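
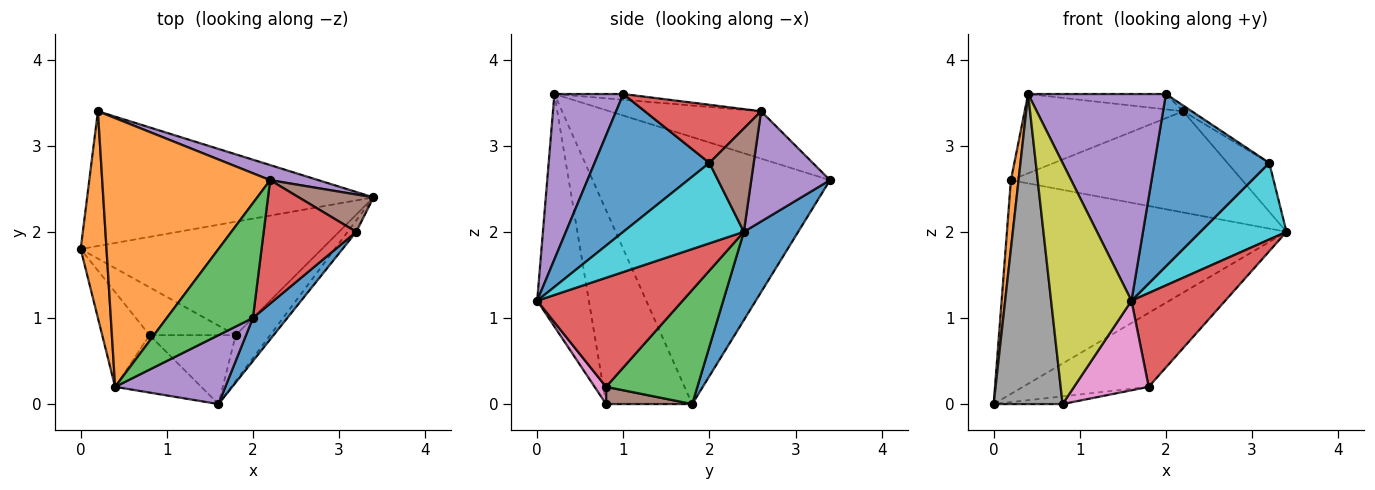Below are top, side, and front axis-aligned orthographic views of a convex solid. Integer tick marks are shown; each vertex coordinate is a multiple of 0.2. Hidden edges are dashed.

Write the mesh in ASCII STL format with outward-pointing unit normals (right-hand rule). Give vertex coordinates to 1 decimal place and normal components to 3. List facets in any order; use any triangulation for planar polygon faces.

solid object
 facet normal 0.162 0.835 -0.526
  outer loop
   vertex 0.2 3.4 2.6
   vertex 3.4 2.4 2.0
   vertex 0.0 1.8 0.0
  endloop
 endfacet
 facet normal -0.995 -0.032 0.096
  outer loop
   vertex 0.4 0.2 3.6
   vertex 0.2 3.4 2.6
   vertex 0.0 1.8 0.0
  endloop
 endfacet
 facet normal 0.369 0.508 -0.779
  outer loop
   vertex 1.8 0.8 0.2
   vertex 0.0 1.8 0.0
   vertex 3.4 2.4 2.0
  endloop
 endfacet
 facet normal 0.812 -0.524 -0.257
  outer loop
   vertex 1.8 0.8 0.2
   vertex 3.4 2.4 2.0
   vertex 1.6 0.0 1.2
  endloop
 endfacet
 facet normal 0.429 -0.857 0.286
  outer loop
   vertex 2.0 1.0 3.6
   vertex 0.4 0.2 3.6
   vertex 1.6 0.0 1.2
  endloop
 endfacet
 facet normal 0.194 0.155 -0.969
  outer loop
   vertex 0.8 0.8 0.0
   vertex 0.0 1.8 0.0
   vertex 1.8 0.8 0.2
  endloop
 endfacet
 facet normal 0.121 -0.787 -0.605
  outer loop
   vertex 0.8 0.8 0.0
   vertex 1.8 0.8 0.2
   vertex 1.6 0.0 1.2
  endloop
 endfacet
 facet normal -0.767 -0.614 -0.187
  outer loop
   vertex 0.8 0.8 0.0
   vertex 0.4 0.2 3.6
   vertex 0.0 1.8 0.0
  endloop
 endfacet
 facet normal -0.530 -0.825 -0.196
  outer loop
   vertex 0.8 0.8 0.0
   vertex 1.6 0.0 1.2
   vertex 0.4 0.2 3.6
  endloop
 endfacet
 facet normal 0.811 -0.579 -0.087
  outer loop
   vertex 3.2 2.0 2.8
   vertex 1.6 0.0 1.2
   vertex 3.4 2.4 2.0
  endloop
 endfacet
 facet normal 0.696 -0.696 0.174
  outer loop
   vertex 3.2 2.0 2.8
   vertex 2.0 1.0 3.6
   vertex 1.6 0.0 1.2
  endloop
 endfacet
 facet normal -0.261 0.273 0.926
  outer loop
   vertex 2.2 2.6 3.4
   vertex 0.2 3.4 2.6
   vertex 0.4 0.2 3.6
  endloop
 endfacet
 facet normal -0.066 0.132 0.989
  outer loop
   vertex 2.2 2.6 3.4
   vertex 0.4 0.2 3.6
   vertex 2.0 1.0 3.6
  endloop
 endfacet
 facet normal 0.531 0.039 0.846
  outer loop
   vertex 2.2 2.6 3.4
   vertex 2.0 1.0 3.6
   vertex 3.2 2.0 2.8
  endloop
 endfacet
 facet normal 0.319 0.937 0.140
  outer loop
   vertex 2.2 2.6 3.4
   vertex 3.4 2.4 2.0
   vertex 0.2 3.4 2.6
  endloop
 endfacet
 facet normal 0.644 0.608 0.465
  outer loop
   vertex 2.2 2.6 3.4
   vertex 3.2 2.0 2.8
   vertex 3.4 2.4 2.0
  endloop
 endfacet
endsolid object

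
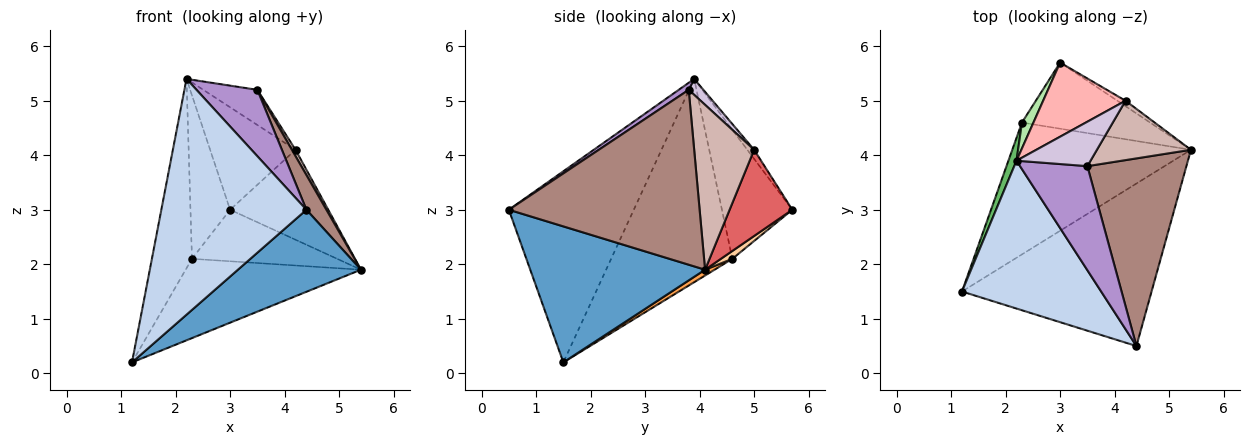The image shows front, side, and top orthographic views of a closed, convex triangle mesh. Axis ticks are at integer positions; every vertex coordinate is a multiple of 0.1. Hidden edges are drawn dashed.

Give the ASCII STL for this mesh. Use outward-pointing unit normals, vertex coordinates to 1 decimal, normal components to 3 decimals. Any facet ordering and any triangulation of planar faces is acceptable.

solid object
 facet normal 0.539 -0.380 -0.752
  outer loop
   vertex 4.4 0.5 3.0
   vertex 1.2 1.5 0.2
   vertex 5.4 4.1 1.9
  endloop
 endfacet
 facet normal -0.589 -0.684 0.429
  outer loop
   vertex 4.4 0.5 3.0
   vertex 2.2 3.9 5.4
   vertex 1.2 1.5 0.2
  endloop
 endfacet
 facet normal 0.028 0.515 -0.857
  outer loop
   vertex 2.3 4.6 2.1
   vertex 5.4 4.1 1.9
   vertex 1.2 1.5 0.2
  endloop
 endfacet
 facet normal 0.048 0.614 -0.788
  outer loop
   vertex 2.3 4.6 2.1
   vertex 3.0 5.7 3.0
   vertex 5.4 4.1 1.9
  endloop
 endfacet
 facet normal -0.949 0.314 0.038
  outer loop
   vertex 2.3 4.6 2.1
   vertex 1.2 1.5 0.2
   vertex 2.2 3.9 5.4
  endloop
 endfacet
 facet normal -0.869 0.489 0.077
  outer loop
   vertex 2.3 4.6 2.1
   vertex 2.2 3.9 5.4
   vertex 3.0 5.7 3.0
  endloop
 endfacet
 facet normal 0.538 0.842 -0.051
  outer loop
   vertex 4.2 5.0 4.1
   vertex 5.4 4.1 1.9
   vertex 3.0 5.7 3.0
  endloop
 endfacet
 facet normal -0.065 0.809 0.585
  outer loop
   vertex 4.2 5.0 4.1
   vertex 3.0 5.7 3.0
   vertex 2.2 3.9 5.4
  endloop
 endfacet
 facet normal 0.088 -0.536 0.840
  outer loop
   vertex 3.5 3.8 5.2
   vertex 2.2 3.9 5.4
   vertex 4.4 0.5 3.0
  endloop
 endfacet
 facet normal 0.166 0.612 0.773
  outer loop
   vertex 3.5 3.8 5.2
   vertex 4.2 5.0 4.1
   vertex 2.2 3.9 5.4
  endloop
 endfacet
 facet normal 0.867 -0.091 0.491
  outer loop
   vertex 3.5 3.8 5.2
   vertex 4.4 0.5 3.0
   vertex 5.4 4.1 1.9
  endloop
 endfacet
 facet normal 0.867 -0.053 0.495
  outer loop
   vertex 3.5 3.8 5.2
   vertex 5.4 4.1 1.9
   vertex 4.2 5.0 4.1
  endloop
 endfacet
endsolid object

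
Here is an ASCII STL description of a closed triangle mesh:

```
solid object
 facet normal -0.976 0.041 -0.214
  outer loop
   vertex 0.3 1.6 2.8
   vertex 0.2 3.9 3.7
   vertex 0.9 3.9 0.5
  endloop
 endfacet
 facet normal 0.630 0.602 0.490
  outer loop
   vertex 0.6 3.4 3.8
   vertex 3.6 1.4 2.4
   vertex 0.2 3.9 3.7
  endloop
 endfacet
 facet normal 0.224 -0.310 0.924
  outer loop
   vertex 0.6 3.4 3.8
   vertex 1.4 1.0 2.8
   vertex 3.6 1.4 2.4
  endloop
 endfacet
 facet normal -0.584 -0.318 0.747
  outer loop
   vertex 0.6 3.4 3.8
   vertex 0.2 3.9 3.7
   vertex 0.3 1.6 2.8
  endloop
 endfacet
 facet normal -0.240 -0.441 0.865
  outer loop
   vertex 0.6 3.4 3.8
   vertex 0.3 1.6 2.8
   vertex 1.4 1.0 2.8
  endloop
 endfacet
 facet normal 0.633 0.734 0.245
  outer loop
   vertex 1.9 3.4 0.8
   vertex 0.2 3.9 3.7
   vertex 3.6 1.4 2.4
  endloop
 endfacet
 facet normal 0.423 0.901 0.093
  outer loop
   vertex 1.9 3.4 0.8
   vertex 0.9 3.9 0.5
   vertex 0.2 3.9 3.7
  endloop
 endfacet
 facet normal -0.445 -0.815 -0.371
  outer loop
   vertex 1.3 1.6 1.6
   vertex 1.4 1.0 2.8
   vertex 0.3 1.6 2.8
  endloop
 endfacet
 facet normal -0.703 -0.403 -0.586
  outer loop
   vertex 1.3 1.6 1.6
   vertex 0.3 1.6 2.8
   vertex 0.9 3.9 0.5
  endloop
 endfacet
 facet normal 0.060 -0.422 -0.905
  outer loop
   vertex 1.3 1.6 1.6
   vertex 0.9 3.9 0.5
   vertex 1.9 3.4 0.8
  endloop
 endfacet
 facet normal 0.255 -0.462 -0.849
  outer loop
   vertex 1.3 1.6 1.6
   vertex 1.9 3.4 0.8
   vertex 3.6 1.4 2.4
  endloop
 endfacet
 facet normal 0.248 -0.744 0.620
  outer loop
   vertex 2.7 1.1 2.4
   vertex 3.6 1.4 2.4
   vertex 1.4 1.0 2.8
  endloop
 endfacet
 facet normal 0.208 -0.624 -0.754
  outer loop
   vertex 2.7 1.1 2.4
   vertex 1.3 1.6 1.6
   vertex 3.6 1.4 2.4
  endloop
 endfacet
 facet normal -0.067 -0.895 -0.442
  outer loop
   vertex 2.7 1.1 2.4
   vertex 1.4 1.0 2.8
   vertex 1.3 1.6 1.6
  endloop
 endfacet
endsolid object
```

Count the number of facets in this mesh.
14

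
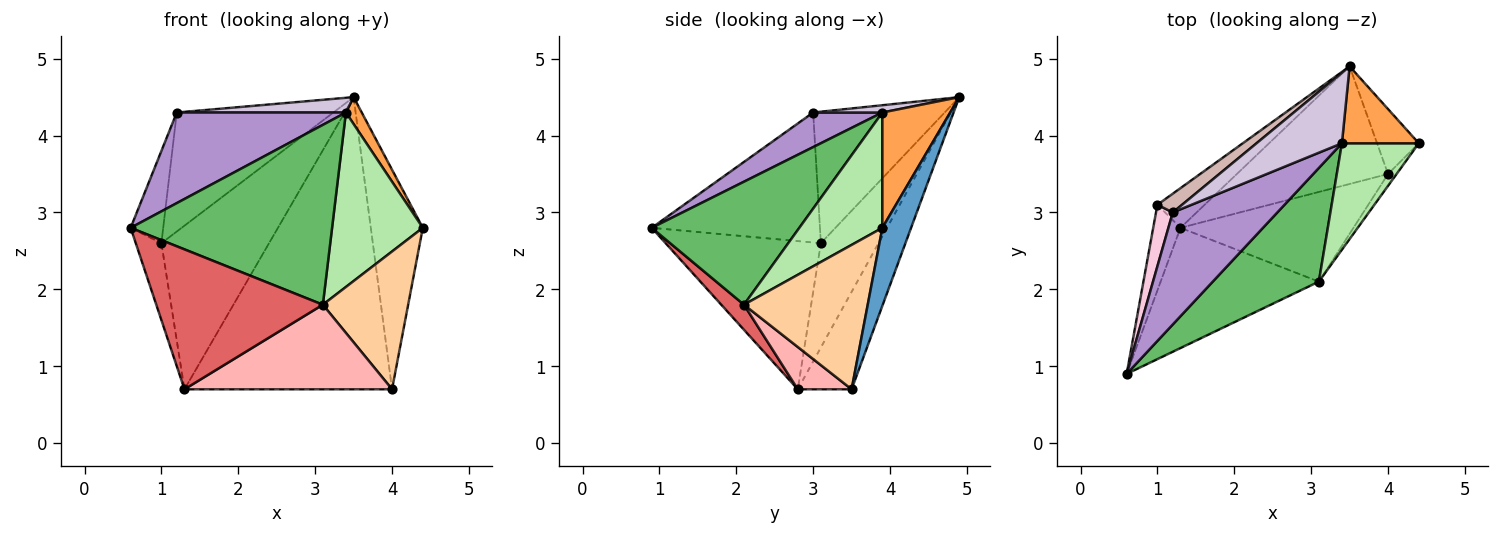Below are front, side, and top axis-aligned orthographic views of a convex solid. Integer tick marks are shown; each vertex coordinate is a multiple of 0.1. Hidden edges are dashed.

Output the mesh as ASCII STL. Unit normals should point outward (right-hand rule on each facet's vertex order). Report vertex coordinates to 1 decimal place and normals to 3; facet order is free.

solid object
 facet normal 0.468 0.847 -0.251
  outer loop
   vertex 4.0 3.5 0.7
   vertex 3.5 4.9 4.5
   vertex 4.4 3.9 2.8
  endloop
 endfacet
 facet normal -0.234 0.902 -0.363
  outer loop
   vertex 1.3 2.8 0.7
   vertex 3.5 4.9 4.5
   vertex 4.0 3.5 0.7
  endloop
 endfacet
 facet normal 0.817 -0.191 0.545
  outer loop
   vertex 3.4 3.9 4.3
   vertex 4.4 3.9 2.8
   vertex 3.5 4.9 4.5
  endloop
 endfacet
 facet normal 0.822 -0.567 -0.049
  outer loop
   vertex 3.1 2.1 1.8
   vertex 4.0 3.5 0.7
   vertex 4.4 3.9 2.8
  endloop
 endfacet
 facet normal 0.527 -0.719 0.454
  outer loop
   vertex 3.1 2.1 1.8
   vertex 3.4 3.9 4.3
   vertex 0.6 0.9 2.8
  endloop
 endfacet
 facet normal 0.616 -0.673 0.410
  outer loop
   vertex 3.1 2.1 1.8
   vertex 4.4 3.9 2.8
   vertex 3.4 3.9 4.3
  endloop
 endfacet
 facet normal 0.103 -0.754 -0.648
  outer loop
   vertex 3.1 2.1 1.8
   vertex 0.6 0.9 2.8
   vertex 1.3 2.8 0.7
  endloop
 endfacet
 facet normal 0.175 -0.675 -0.716
  outer loop
   vertex 3.1 2.1 1.8
   vertex 1.3 2.8 0.7
   vertex 4.0 3.5 0.7
  endloop
 endfacet
 facet normal 0.249 -0.609 0.753
  outer loop
   vertex 1.2 3.0 4.3
   vertex 0.6 0.9 2.8
   vertex 3.4 3.9 4.3
  endloop
 endfacet
 facet normal 0.083 -0.203 0.976
  outer loop
   vertex 1.2 3.0 4.3
   vertex 3.4 3.9 4.3
   vertex 3.5 4.9 4.5
  endloop
 endfacet
 facet normal -0.462 0.862 -0.209
  outer loop
   vertex 1.0 3.1 2.6
   vertex 3.5 4.9 4.5
   vertex 1.3 2.8 0.7
  endloop
 endfacet
 facet normal -0.638 0.760 0.120
  outer loop
   vertex 1.0 3.1 2.6
   vertex 1.2 3.0 4.3
   vertex 3.5 4.9 4.5
  endloop
 endfacet
 facet normal -0.971 0.160 -0.179
  outer loop
   vertex 1.0 3.1 2.6
   vertex 1.3 2.8 0.7
   vertex 0.6 0.9 2.8
  endloop
 endfacet
 facet normal -0.974 0.189 0.126
  outer loop
   vertex 1.0 3.1 2.6
   vertex 0.6 0.9 2.8
   vertex 1.2 3.0 4.3
  endloop
 endfacet
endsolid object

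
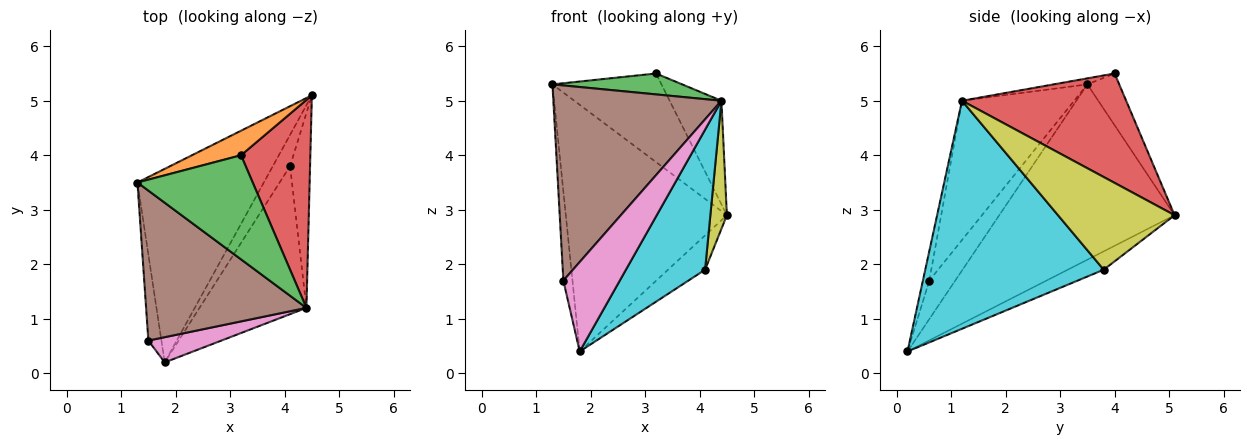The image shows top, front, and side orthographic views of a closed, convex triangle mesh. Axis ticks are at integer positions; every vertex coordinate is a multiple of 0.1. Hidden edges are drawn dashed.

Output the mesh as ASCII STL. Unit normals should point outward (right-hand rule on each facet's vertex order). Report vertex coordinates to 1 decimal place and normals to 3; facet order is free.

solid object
 facet normal -0.650 0.598 -0.469
  outer loop
   vertex 1.8 0.2 0.4
   vertex 1.3 3.5 5.3
   vertex 4.5 5.1 2.9
  endloop
 endfacet
 facet normal -0.271 0.928 0.257
  outer loop
   vertex 3.2 4.0 5.5
   vertex 4.5 5.1 2.9
   vertex 1.3 3.5 5.3
  endloop
 endfacet
 facet normal -0.051 -0.197 0.979
  outer loop
   vertex 4.4 1.2 5.0
   vertex 3.2 4.0 5.5
   vertex 1.3 3.5 5.3
  endloop
 endfacet
 facet normal 0.816 0.257 0.517
  outer loop
   vertex 4.4 1.2 5.0
   vertex 4.5 5.1 2.9
   vertex 3.2 4.0 5.5
  endloop
 endfacet
 facet normal -0.898 0.316 -0.305
  outer loop
   vertex 1.5 0.6 1.7
   vertex 1.3 3.5 5.3
   vertex 1.8 0.2 0.4
  endloop
 endfacet
 facet normal -0.468 -0.701 0.539
  outer loop
   vertex 1.5 0.6 1.7
   vertex 4.4 1.2 5.0
   vertex 1.3 3.5 5.3
  endloop
 endfacet
 facet normal -0.109 -0.957 0.269
  outer loop
   vertex 1.5 0.6 1.7
   vertex 1.8 0.2 0.4
   vertex 4.4 1.2 5.0
  endloop
 endfacet
 facet normal -0.583 0.600 -0.547
  outer loop
   vertex 4.1 3.8 1.9
   vertex 1.8 0.2 0.4
   vertex 4.5 5.1 2.9
  endloop
 endfacet
 facet normal 0.968 -0.137 -0.209
  outer loop
   vertex 4.1 3.8 1.9
   vertex 4.5 5.1 2.9
   vertex 4.4 1.2 5.0
  endloop
 endfacet
 facet normal 0.840 -0.373 -0.394
  outer loop
   vertex 4.1 3.8 1.9
   vertex 4.4 1.2 5.0
   vertex 1.8 0.2 0.4
  endloop
 endfacet
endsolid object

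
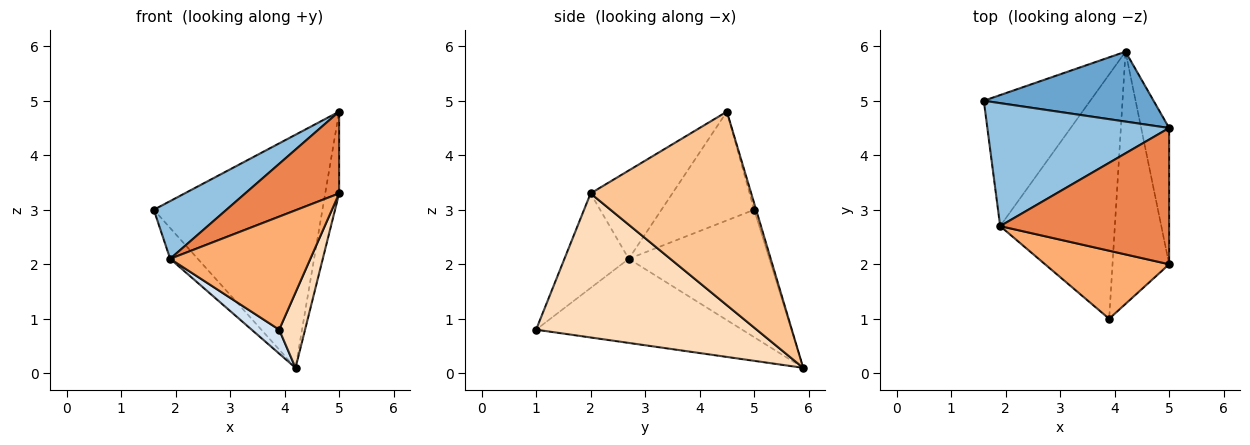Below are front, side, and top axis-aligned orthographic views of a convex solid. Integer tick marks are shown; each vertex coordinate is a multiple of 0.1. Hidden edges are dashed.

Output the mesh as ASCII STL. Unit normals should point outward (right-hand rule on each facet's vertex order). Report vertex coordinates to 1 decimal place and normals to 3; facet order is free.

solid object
 facet normal -0.011 0.958 0.287
  outer loop
   vertex 4.2 5.9 0.1
   vertex 1.6 5.0 3.0
   vertex 5.0 4.5 4.8
  endloop
 endfacet
 facet normal -0.476 -0.374 0.796
  outer loop
   vertex 1.9 2.7 2.1
   vertex 5.0 4.5 4.8
   vertex 1.6 5.0 3.0
  endloop
 endfacet
 facet normal -0.759 0.149 -0.634
  outer loop
   vertex 1.9 2.7 2.1
   vertex 1.6 5.0 3.0
   vertex 4.2 5.9 0.1
  endloop
 endfacet
 facet normal -0.589 -0.079 -0.804
  outer loop
   vertex 1.9 2.7 2.1
   vertex 4.2 5.9 0.1
   vertex 3.9 1.0 0.8
  endloop
 endfacet
 facet normal -0.409 -0.470 0.783
  outer loop
   vertex 5.0 2.0 3.3
   vertex 5.0 4.5 4.8
   vertex 1.9 2.7 2.1
  endloop
 endfacet
 facet normal -0.366 -0.797 0.480
  outer loop
   vertex 5.0 2.0 3.3
   vertex 1.9 2.7 2.1
   vertex 3.9 1.0 0.8
  endloop
 endfacet
 facet normal 0.986 0.085 -0.142
  outer loop
   vertex 5.0 2.0 3.3
   vertex 4.2 5.9 0.1
   vertex 5.0 4.5 4.8
  endloop
 endfacet
 facet normal 0.925 -0.109 -0.364
  outer loop
   vertex 5.0 2.0 3.3
   vertex 3.9 1.0 0.8
   vertex 4.2 5.9 0.1
  endloop
 endfacet
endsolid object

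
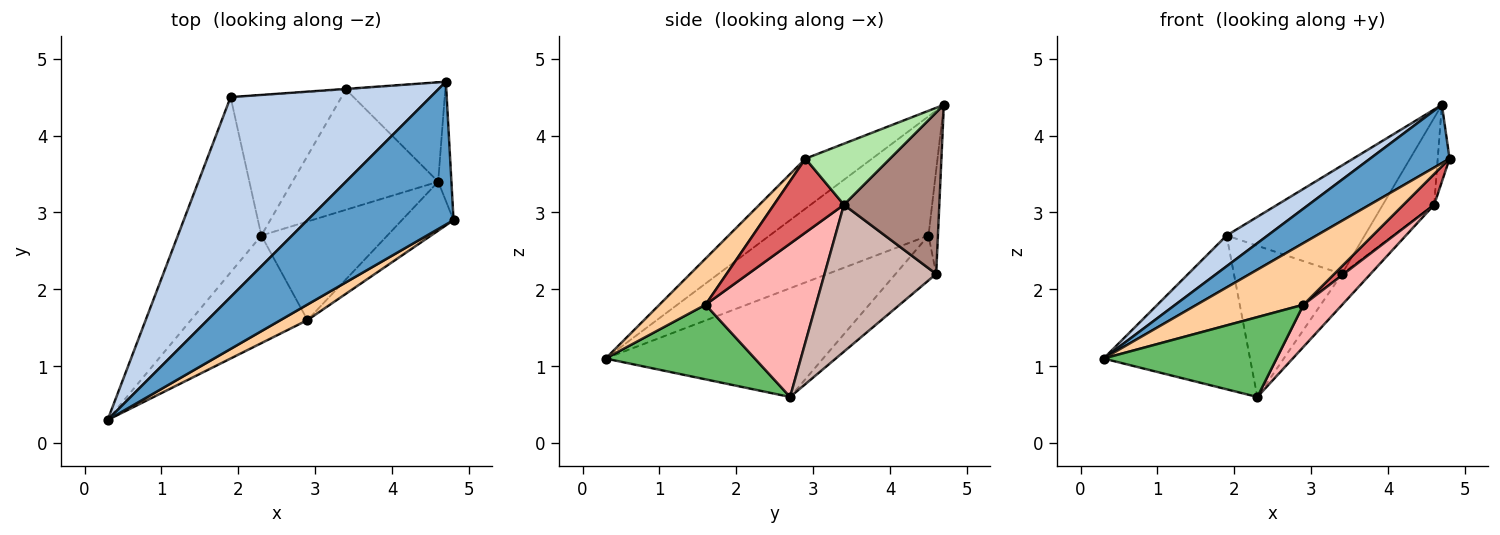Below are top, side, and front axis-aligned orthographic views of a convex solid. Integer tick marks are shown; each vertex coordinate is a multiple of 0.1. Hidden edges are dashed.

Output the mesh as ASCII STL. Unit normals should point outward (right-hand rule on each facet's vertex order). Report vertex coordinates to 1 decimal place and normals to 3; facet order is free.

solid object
 facet normal -0.302 -0.360 0.883
  outer loop
   vertex 4.7 4.7 4.4
   vertex 0.3 0.3 1.1
   vertex 4.8 2.9 3.7
  endloop
 endfacet
 facet normal -0.508 -0.131 0.852
  outer loop
   vertex 1.9 4.5 2.7
   vertex 0.3 0.3 1.1
   vertex 4.7 4.7 4.4
  endloop
 endfacet
 facet normal -0.700 0.471 -0.537
  outer loop
   vertex 1.9 4.5 2.7
   vertex 2.3 2.7 0.6
   vertex 0.3 0.3 1.1
  endloop
 endfacet
 facet normal 0.386 -0.894 0.225
  outer loop
   vertex 2.9 1.6 1.8
   vertex 4.8 2.9 3.7
   vertex 0.3 0.3 1.1
  endloop
 endfacet
 facet normal 0.457 -0.530 -0.714
  outer loop
   vertex 2.9 1.6 1.8
   vertex 0.3 0.3 1.1
   vertex 2.3 2.7 0.6
  endloop
 endfacet
 facet normal 0.968 0.135 -0.210
  outer loop
   vertex 4.6 3.4 3.1
   vertex 4.7 4.7 4.4
   vertex 4.8 2.9 3.7
  endloop
 endfacet
 facet normal 0.771 -0.339 -0.539
  outer loop
   vertex 4.6 3.4 3.1
   vertex 4.8 2.9 3.7
   vertex 2.9 1.6 1.8
  endloop
 endfacet
 facet normal 0.746 -0.262 -0.613
  outer loop
   vertex 4.6 3.4 3.1
   vertex 2.9 1.6 1.8
   vertex 2.3 2.7 0.6
  endloop
 endfacet
 facet normal -0.068 0.998 -0.005
  outer loop
   vertex 3.4 4.6 2.2
   vertex 1.9 4.5 2.7
   vertex 4.7 4.7 4.4
  endloop
 endfacet
 facet normal -0.266 0.706 -0.656
  outer loop
   vertex 3.4 4.6 2.2
   vertex 2.3 2.7 0.6
   vertex 1.9 4.5 2.7
  endloop
 endfacet
 facet normal 0.774 0.417 -0.476
  outer loop
   vertex 3.4 4.6 2.2
   vertex 4.7 4.7 4.4
   vertex 4.6 3.4 3.1
  endloop
 endfacet
 facet normal 0.699 0.179 -0.693
  outer loop
   vertex 3.4 4.6 2.2
   vertex 4.6 3.4 3.1
   vertex 2.3 2.7 0.6
  endloop
 endfacet
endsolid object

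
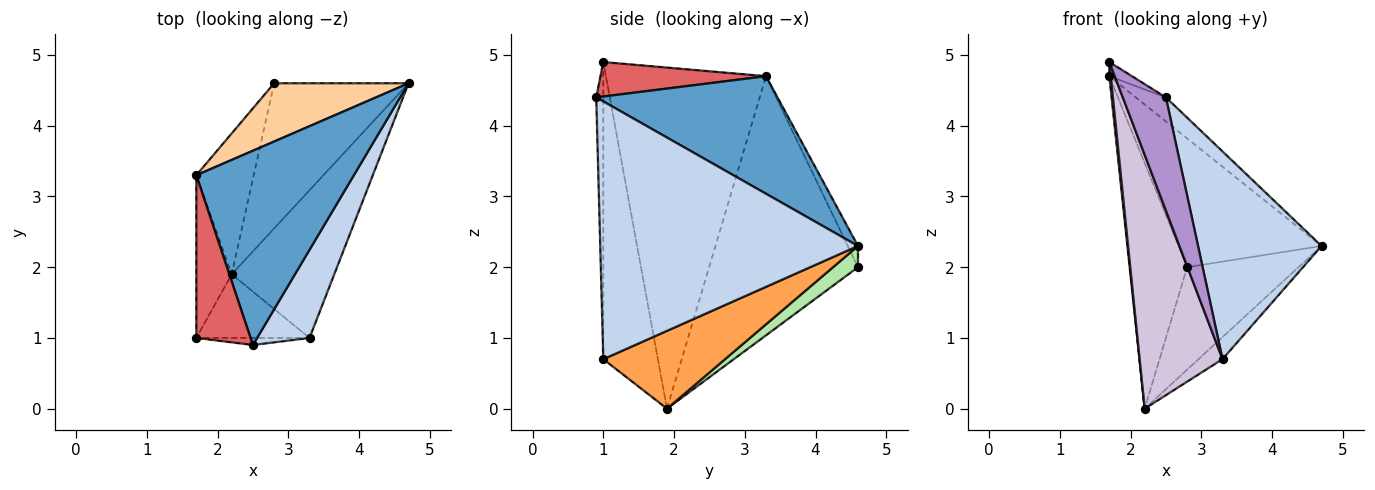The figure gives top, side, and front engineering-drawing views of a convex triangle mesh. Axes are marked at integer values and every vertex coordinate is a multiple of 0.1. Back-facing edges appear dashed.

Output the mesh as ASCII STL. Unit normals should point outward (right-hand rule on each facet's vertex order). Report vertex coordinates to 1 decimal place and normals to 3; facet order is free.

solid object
 facet normal 0.595 0.099 0.797
  outer loop
   vertex 2.5 0.9 4.4
   vertex 4.7 4.6 2.3
   vertex 1.7 3.3 4.7
  endloop
 endfacet
 facet normal 0.887 -0.425 0.180
  outer loop
   vertex 3.3 1.0 0.7
   vertex 4.7 4.6 2.3
   vertex 2.5 0.9 4.4
  endloop
 endfacet
 facet normal 0.600 0.118 -0.791
  outer loop
   vertex 3.3 1.0 0.7
   vertex 2.2 1.9 0.0
   vertex 4.7 4.6 2.3
  endloop
 endfacet
 facet normal -0.065 0.909 0.411
  outer loop
   vertex 2.8 4.6 2.0
   vertex 1.7 3.3 4.7
   vertex 4.7 4.6 2.3
  endloop
 endfacet
 facet normal -0.914 0.353 -0.202
  outer loop
   vertex 2.8 4.6 2.0
   vertex 2.2 1.9 0.0
   vertex 1.7 3.3 4.7
  endloop
 endfacet
 facet normal 0.128 0.572 -0.810
  outer loop
   vertex 2.8 4.6 2.0
   vertex 4.7 4.6 2.3
   vertex 2.2 1.9 0.0
  endloop
 endfacet
 facet normal 0.535 0.073 0.842
  outer loop
   vertex 1.7 1.0 4.9
   vertex 2.5 0.9 4.4
   vertex 1.7 3.3 4.7
  endloop
 endfacet
 facet normal -0.995 -0.009 -0.103
  outer loop
   vertex 1.7 1.0 4.9
   vertex 1.7 3.3 4.7
   vertex 2.2 1.9 0.0
  endloop
 endfacet
 facet normal -0.162 -0.985 -0.062
  outer loop
   vertex 1.7 1.0 4.9
   vertex 3.3 1.0 0.7
   vertex 2.5 0.9 4.4
  endloop
 endfacet
 facet normal -0.538 -0.817 -0.205
  outer loop
   vertex 1.7 1.0 4.9
   vertex 2.2 1.9 0.0
   vertex 3.3 1.0 0.7
  endloop
 endfacet
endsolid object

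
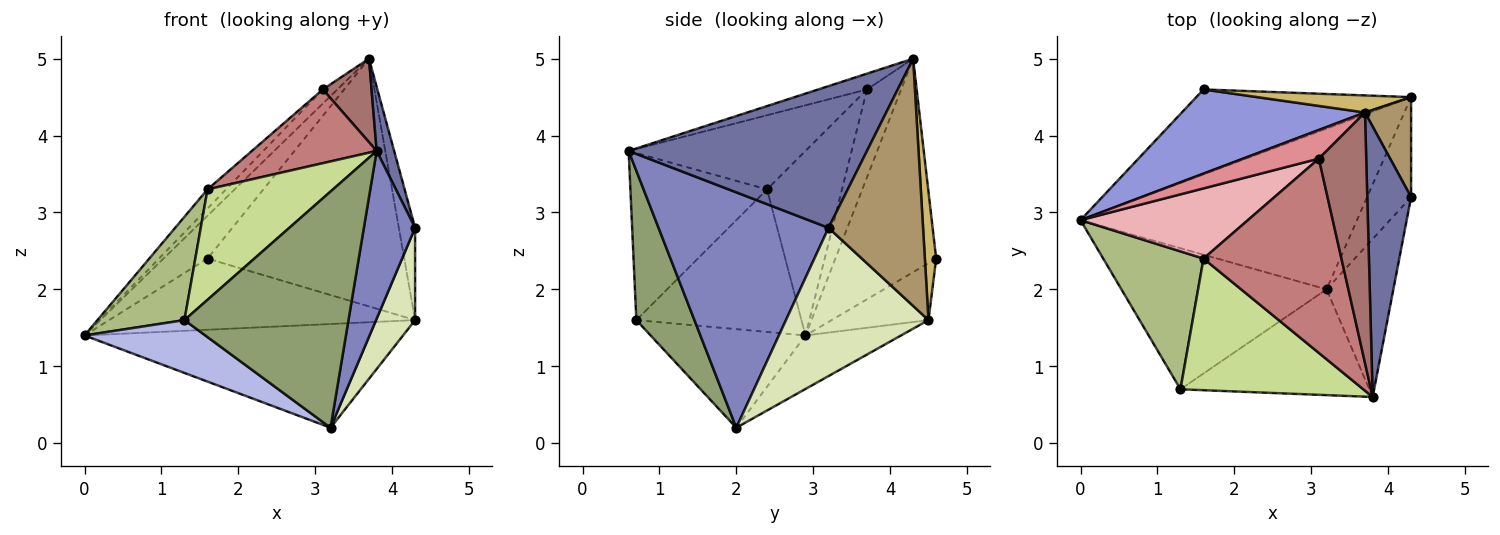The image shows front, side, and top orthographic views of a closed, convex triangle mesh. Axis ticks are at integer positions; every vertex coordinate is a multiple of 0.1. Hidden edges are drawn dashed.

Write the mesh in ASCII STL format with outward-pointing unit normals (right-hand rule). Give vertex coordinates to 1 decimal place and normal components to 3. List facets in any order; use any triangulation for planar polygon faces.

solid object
 facet normal 0.953 -0.070 0.295
  outer loop
   vertex 3.7 4.3 5.0
   vertex 3.8 0.6 3.8
   vertex 4.3 3.2 2.8
  endloop
 endfacet
 facet normal 0.924 -0.279 -0.262
  outer loop
   vertex 3.2 2.0 0.2
   vertex 4.3 3.2 2.8
   vertex 3.8 0.6 3.8
  endloop
 endfacet
 facet normal -0.720 0.314 0.618
  outer loop
   vertex 1.6 4.6 2.4
   vertex 0.0 2.9 1.4
   vertex 3.7 4.3 5.0
  endloop
 endfacet
 facet normal -0.410 -0.320 -0.854
  outer loop
   vertex 1.3 0.7 1.6
   vertex 0.0 2.9 1.4
   vertex 3.2 2.0 0.2
  endloop
 endfacet
 facet normal 0.308 -0.868 -0.389
  outer loop
   vertex 1.3 0.7 1.6
   vertex 3.2 2.0 0.2
   vertex 3.8 0.6 3.8
  endloop
 endfacet
 facet normal -0.751 -0.396 0.528
  outer loop
   vertex 1.3 0.7 1.6
   vertex 1.6 2.4 3.3
   vertex 0.0 2.9 1.4
  endloop
 endfacet
 facet normal -0.573 -0.526 0.628
  outer loop
   vertex 1.3 0.7 1.6
   vertex 3.8 0.6 3.8
   vertex 1.6 2.4 3.3
  endloop
 endfacet
 facet normal 0.927 -0.254 -0.275
  outer loop
   vertex 4.3 4.5 1.6
   vertex 4.3 3.2 2.8
   vertex 3.2 2.0 0.2
  endloop
 endfacet
 facet normal 0.969 0.167 0.181
  outer loop
   vertex 4.3 4.5 1.6
   vertex 3.7 4.3 5.0
   vertex 4.3 3.2 2.8
  endloop
 endfacet
 facet normal 0.057 0.996 0.069
  outer loop
   vertex 4.3 4.5 1.6
   vertex 1.6 4.6 2.4
   vertex 3.7 4.3 5.0
  endloop
 endfacet
 facet normal -0.161 0.535 -0.829
  outer loop
   vertex 4.3 4.5 1.6
   vertex 3.2 2.0 0.2
   vertex 0.0 2.9 1.4
  endloop
 endfacet
 facet normal -0.199 0.629 -0.751
  outer loop
   vertex 4.3 4.5 1.6
   vertex 0.0 2.9 1.4
   vertex 1.6 4.6 2.4
  endloop
 endfacet
 facet normal -0.302 -0.302 0.905
  outer loop
   vertex 3.1 3.7 4.6
   vertex 3.8 0.6 3.8
   vertex 3.7 4.3 5.0
  endloop
 endfacet
 facet normal -0.449 -0.317 0.835
  outer loop
   vertex 3.1 3.7 4.6
   vertex 1.6 2.4 3.3
   vertex 3.8 0.6 3.8
  endloop
 endfacet
 facet normal -0.721 0.306 0.622
  outer loop
   vertex 3.1 3.7 4.6
   vertex 3.7 4.3 5.0
   vertex 0.0 2.9 1.4
  endloop
 endfacet
 facet normal -0.729 0.180 0.661
  outer loop
   vertex 3.1 3.7 4.6
   vertex 0.0 2.9 1.4
   vertex 1.6 2.4 3.3
  endloop
 endfacet
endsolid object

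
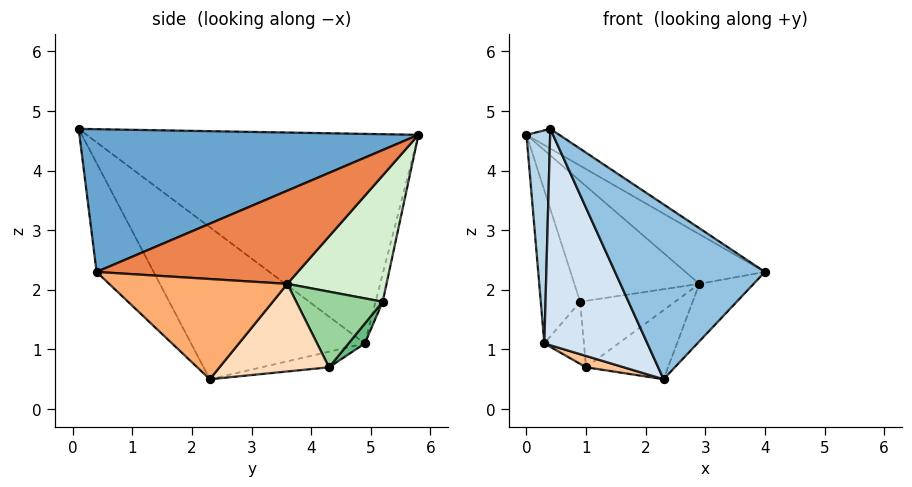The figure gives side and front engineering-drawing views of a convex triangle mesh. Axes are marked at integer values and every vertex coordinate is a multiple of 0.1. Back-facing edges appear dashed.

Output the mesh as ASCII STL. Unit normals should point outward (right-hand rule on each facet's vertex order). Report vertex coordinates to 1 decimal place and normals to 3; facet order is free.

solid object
 facet normal 0.551 0.053 0.833
  outer loop
   vertex 0.4 0.1 4.7
   vertex 4.0 0.4 2.3
   vertex 0.0 5.8 4.6
  endloop
 endfacet
 facet normal -0.298 -0.783 -0.545
  outer loop
   vertex 2.3 2.3 0.5
   vertex 4.0 0.4 2.3
   vertex 0.4 0.1 4.7
  endloop
 endfacet
 facet normal -0.995 -0.071 -0.067
  outer loop
   vertex 0.3 4.9 1.1
   vertex 0.4 0.1 4.7
   vertex 0.0 5.8 4.6
  endloop
 endfacet
 facet normal -0.719 -0.426 -0.549
  outer loop
   vertex 0.3 4.9 1.1
   vertex 2.3 2.3 0.5
   vertex 0.4 0.1 4.7
  endloop
 endfacet
 facet normal 0.742 0.293 0.603
  outer loop
   vertex 2.9 3.6 2.1
   vertex 0.0 5.8 4.6
   vertex 4.0 0.4 2.3
  endloop
 endfacet
 facet normal 0.822 0.251 -0.512
  outer loop
   vertex 2.9 3.6 2.1
   vertex 4.0 0.4 2.3
   vertex 2.3 2.3 0.5
  endloop
 endfacet
 facet normal -0.683 -0.382 -0.623
  outer loop
   vertex 1.0 4.3 0.7
   vertex 2.3 2.3 0.5
   vertex 0.3 4.9 1.1
  endloop
 endfacet
 facet normal 0.629 0.471 -0.618
  outer loop
   vertex 1.0 4.3 0.7
   vertex 2.9 3.6 2.1
   vertex 2.3 2.3 0.5
  endloop
 endfacet
 facet normal 0.308 0.750 -0.585
  outer loop
   vertex 0.9 5.2 1.8
   vertex 1.0 4.3 0.7
   vertex 0.3 4.9 1.1
  endloop
 endfacet
 facet normal 0.591 0.650 -0.478
  outer loop
   vertex 0.9 5.2 1.8
   vertex 2.9 3.6 2.1
   vertex 1.0 4.3 0.7
  endloop
 endfacet
 facet normal -0.173 0.950 -0.259
  outer loop
   vertex 0.9 5.2 1.8
   vertex 0.3 4.9 1.1
   vertex 0.0 5.8 4.6
  endloop
 endfacet
 facet normal 0.621 0.783 0.032
  outer loop
   vertex 0.9 5.2 1.8
   vertex 0.0 5.8 4.6
   vertex 2.9 3.6 2.1
  endloop
 endfacet
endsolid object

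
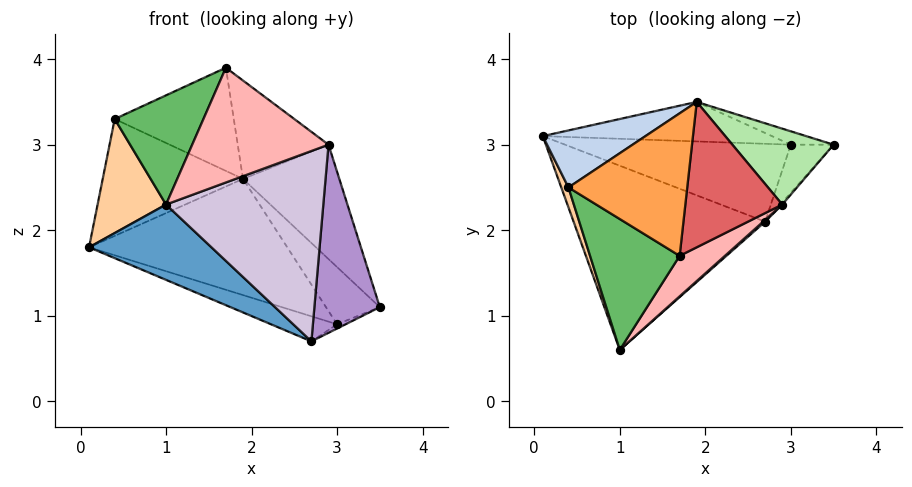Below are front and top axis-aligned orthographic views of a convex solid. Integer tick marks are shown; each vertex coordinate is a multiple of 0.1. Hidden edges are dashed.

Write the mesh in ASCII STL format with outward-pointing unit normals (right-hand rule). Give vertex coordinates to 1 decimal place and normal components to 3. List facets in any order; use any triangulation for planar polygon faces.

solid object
 facet normal -0.473 -0.333 -0.815
  outer loop
   vertex 2.7 2.1 0.7
   vertex 1.0 0.6 2.3
   vertex 0.1 3.1 1.8
  endloop
 endfacet
 facet normal -0.367 0.836 0.408
  outer loop
   vertex 0.4 2.5 3.3
   vertex 1.9 3.5 2.6
   vertex 0.1 3.1 1.8
  endloop
 endfacet
 facet normal -0.013 0.586 0.810
  outer loop
   vertex 0.4 2.5 3.3
   vertex 1.7 1.7 3.9
   vertex 1.9 3.5 2.6
  endloop
 endfacet
 facet normal -0.943 -0.328 0.057
  outer loop
   vertex 0.4 2.5 3.3
   vertex 0.1 3.1 1.8
   vertex 1.0 0.6 2.3
  endloop
 endfacet
 facet normal -0.599 -0.513 0.615
  outer loop
   vertex 0.4 2.5 3.3
   vertex 1.0 0.6 2.3
   vertex 1.7 1.7 3.9
  endloop
 endfacet
 facet normal 0.614 0.657 0.436
  outer loop
   vertex 2.9 2.3 3.0
   vertex 3.5 3.0 1.1
   vertex 1.9 3.5 2.6
  endloop
 endfacet
 facet normal 0.323 0.530 0.784
  outer loop
   vertex 2.9 2.3 3.0
   vertex 1.9 3.5 2.6
   vertex 1.7 1.7 3.9
  endloop
 endfacet
 facet normal 0.585 -0.765 0.270
  outer loop
   vertex 2.9 2.3 3.0
   vertex 1.7 1.7 3.9
   vertex 1.0 0.6 2.3
  endloop
 endfacet
 facet normal 0.749 -0.662 -0.008
  outer loop
   vertex 2.9 2.3 3.0
   vertex 2.7 2.1 0.7
   vertex 3.5 3.0 1.1
  endloop
 endfacet
 facet normal 0.665 -0.747 0.007
  outer loop
   vertex 2.9 2.3 3.0
   vertex 1.0 0.6 2.3
   vertex 2.7 2.1 0.7
  endloop
 endfacet
 facet normal -0.274 0.295 -0.915
  outer loop
   vertex 3.0 3.0 0.9
   vertex 2.7 2.1 0.7
   vertex 0.1 3.1 1.8
  endloop
 endfacet
 facet normal 0.370 0.082 -0.925
  outer loop
   vertex 3.0 3.0 0.9
   vertex 3.5 3.0 1.1
   vertex 2.7 2.1 0.7
  endloop
 endfacet
 facet normal -0.067 0.945 -0.321
  outer loop
   vertex 3.0 3.0 0.9
   vertex 0.1 3.1 1.8
   vertex 1.9 3.5 2.6
  endloop
 endfacet
 facet normal 0.091 0.970 -0.227
  outer loop
   vertex 3.0 3.0 0.9
   vertex 1.9 3.5 2.6
   vertex 3.5 3.0 1.1
  endloop
 endfacet
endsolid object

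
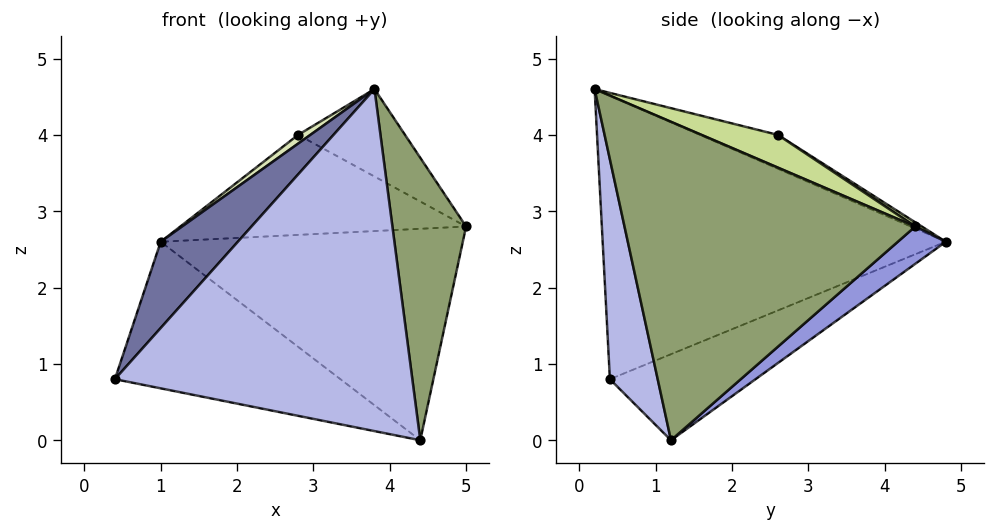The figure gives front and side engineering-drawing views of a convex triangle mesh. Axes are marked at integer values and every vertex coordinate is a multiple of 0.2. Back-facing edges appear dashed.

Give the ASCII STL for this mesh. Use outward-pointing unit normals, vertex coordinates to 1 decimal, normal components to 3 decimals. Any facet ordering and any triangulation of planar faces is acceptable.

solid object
 facet normal -0.739 -0.166 0.653
  outer loop
   vertex 3.8 0.2 4.6
   vertex 1.0 4.8 2.6
   vertex 0.4 0.4 0.8
  endloop
 endfacet
 facet normal -0.256 0.396 -0.882
  outer loop
   vertex 4.4 1.2 0.0
   vertex 0.4 0.4 0.8
   vertex 1.0 4.8 2.6
  endloop
 endfacet
 facet normal 0.102 0.644 -0.758
  outer loop
   vertex 4.4 1.2 0.0
   vertex 1.0 4.8 2.6
   vertex 5.0 4.4 2.8
  endloop
 endfacet
 facet normal 0.156 -0.969 -0.190
  outer loop
   vertex 4.4 1.2 0.0
   vertex 3.8 0.2 4.6
   vertex 0.4 0.4 0.8
  endloop
 endfacet
 facet normal 0.967 -0.245 0.073
  outer loop
   vertex 4.4 1.2 0.0
   vertex 5.0 4.4 2.8
   vertex 3.8 0.2 4.6
  endloop
 endfacet
 facet normal 0.012 0.544 0.839
  outer loop
   vertex 2.8 2.6 4.0
   vertex 5.0 4.4 2.8
   vertex 1.0 4.8 2.6
  endloop
 endfacet
 facet normal 0.233 0.326 0.916
  outer loop
   vertex 2.8 2.6 4.0
   vertex 3.8 0.2 4.6
   vertex 5.0 4.4 2.8
  endloop
 endfacet
 facet normal -0.689 -0.108 0.716
  outer loop
   vertex 2.8 2.6 4.0
   vertex 1.0 4.8 2.6
   vertex 3.8 0.2 4.6
  endloop
 endfacet
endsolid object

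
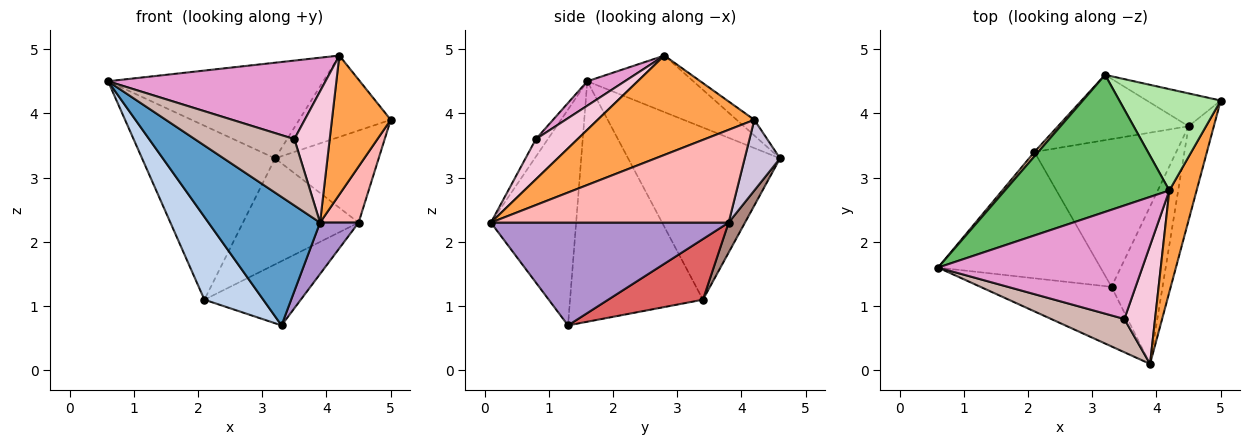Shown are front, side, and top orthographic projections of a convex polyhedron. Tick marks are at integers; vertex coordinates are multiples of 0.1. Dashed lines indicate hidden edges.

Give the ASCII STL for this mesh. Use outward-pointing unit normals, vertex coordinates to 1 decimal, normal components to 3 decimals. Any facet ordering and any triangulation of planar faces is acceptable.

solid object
 facet normal -0.569 -0.746 -0.346
  outer loop
   vertex 3.3 1.3 0.7
   vertex 3.9 0.1 2.3
   vertex 0.6 1.6 4.5
  endloop
 endfacet
 facet normal -0.778 -0.344 -0.526
  outer loop
   vertex 2.1 3.4 1.1
   vertex 3.3 1.3 0.7
   vertex 0.6 1.6 4.5
  endloop
 endfacet
 facet normal 0.907 -0.340 0.249
  outer loop
   vertex 4.2 2.8 4.9
   vertex 3.9 0.1 2.3
   vertex 5.0 4.2 3.9
  endloop
 endfacet
 facet normal -0.752 0.659 0.017
  outer loop
   vertex 3.2 4.6 3.3
   vertex 2.1 3.4 1.1
   vertex 0.6 1.6 4.5
  endloop
 endfacet
 facet normal -0.271 0.551 0.789
  outer loop
   vertex 3.2 4.6 3.3
   vertex 0.6 1.6 4.5
   vertex 4.2 2.8 4.9
  endloop
 endfacet
 facet normal -0.120 0.622 0.774
  outer loop
   vertex 3.2 4.6 3.3
   vertex 4.2 2.8 4.9
   vertex 5.0 4.2 3.9
  endloop
 endfacet
 facet normal 0.365 0.371 -0.854
  outer loop
   vertex 4.5 3.8 2.3
   vertex 3.3 1.3 0.7
   vertex 2.1 3.4 1.1
  endloop
 endfacet
 facet normal 0.953 -0.155 -0.259
  outer loop
   vertex 4.5 3.8 2.3
   vertex 5.0 4.2 3.9
   vertex 3.9 0.1 2.3
  endloop
 endfacet
 facet normal 0.886 -0.144 -0.440
  outer loop
   vertex 4.5 3.8 2.3
   vertex 3.9 0.1 2.3
   vertex 3.3 1.3 0.7
  endloop
 endfacet
 facet normal 0.306 0.897 -0.320
  outer loop
   vertex 4.5 3.8 2.3
   vertex 3.2 4.6 3.3
   vertex 5.0 4.2 3.9
  endloop
 endfacet
 facet normal 0.120 0.845 -0.521
  outer loop
   vertex 4.5 3.8 2.3
   vertex 2.1 3.4 1.1
   vertex 3.2 4.6 3.3
  endloop
 endfacet
 facet normal -0.107 -0.889 0.446
  outer loop
   vertex 3.5 0.8 3.6
   vertex 0.6 1.6 4.5
   vertex 3.9 0.1 2.3
  endloop
 endfacet
 facet normal 0.098 -0.566 0.818
  outer loop
   vertex 3.5 0.8 3.6
   vertex 4.2 2.8 4.9
   vertex 0.6 1.6 4.5
  endloop
 endfacet
 facet normal 0.660 -0.558 0.503
  outer loop
   vertex 3.5 0.8 3.6
   vertex 3.9 0.1 2.3
   vertex 4.2 2.8 4.9
  endloop
 endfacet
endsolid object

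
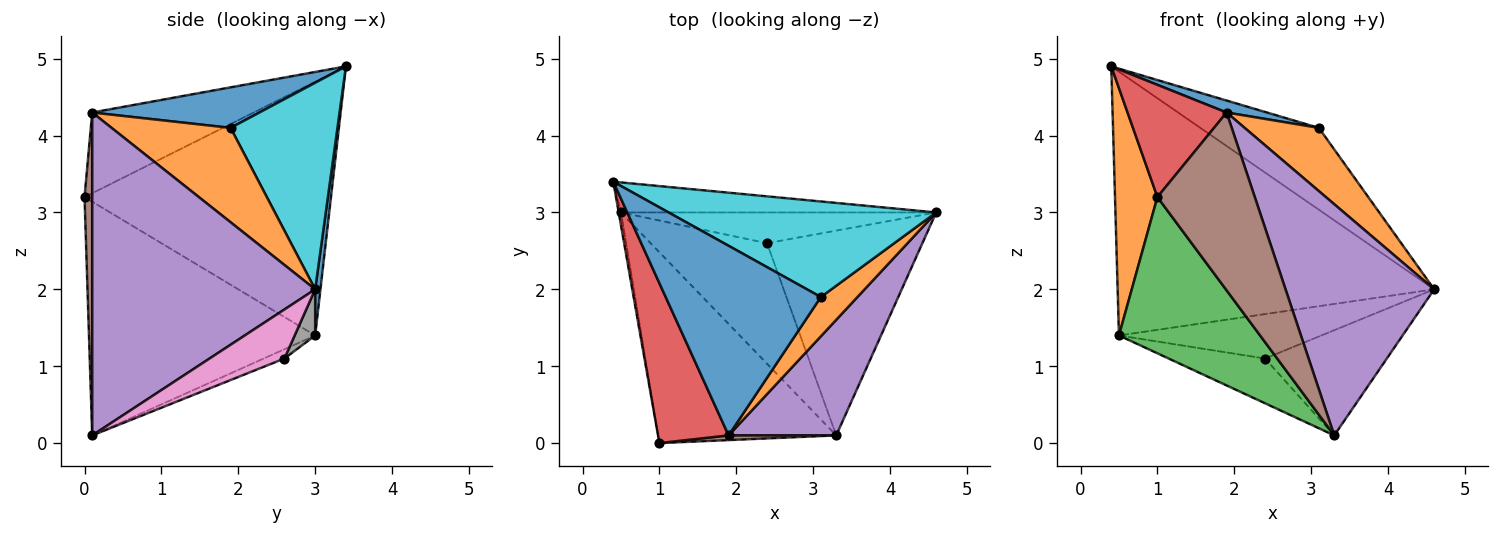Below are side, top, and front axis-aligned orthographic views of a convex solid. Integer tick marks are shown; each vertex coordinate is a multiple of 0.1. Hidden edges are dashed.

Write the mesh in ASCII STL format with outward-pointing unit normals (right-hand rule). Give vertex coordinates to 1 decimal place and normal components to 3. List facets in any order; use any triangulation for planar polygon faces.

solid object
 facet normal 0.017 0.993 -0.113
  outer loop
   vertex 0.5 3.0 1.4
   vertex 0.4 3.4 4.9
   vertex 4.6 3.0 2.0
  endloop
 endfacet
 facet normal -0.985 -0.170 -0.009
  outer loop
   vertex 0.5 3.0 1.4
   vertex 1.0 0.0 3.2
   vertex 0.4 3.4 4.9
  endloop
 endfacet
 facet normal -0.712 -0.445 -0.543
  outer loop
   vertex 0.5 3.0 1.4
   vertex 3.3 0.1 0.1
   vertex 1.0 0.0 3.2
  endloop
 endfacet
 facet normal -0.684 -0.419 0.597
  outer loop
   vertex 1.9 0.1 4.3
   vertex 0.4 3.4 4.9
   vertex 1.0 0.0 3.2
  endloop
 endfacet
 facet normal 0.802 -0.535 0.267
  outer loop
   vertex 1.9 0.1 4.3
   vertex 3.3 0.1 0.1
   vertex 4.6 3.0 2.0
  endloop
 endfacet
 facet normal 0.079 -0.997 0.026
  outer loop
   vertex 1.9 0.1 4.3
   vertex 1.0 0.0 3.2
   vertex 3.3 0.1 0.1
  endloop
 endfacet
 facet normal 0.270 0.440 -0.856
  outer loop
   vertex 2.4 2.6 1.1
   vertex 4.6 3.0 2.0
   vertex 3.3 0.1 0.1
  endloop
 endfacet
 facet normal 0.083 0.819 -0.567
  outer loop
   vertex 2.4 2.6 1.1
   vertex 0.5 3.0 1.4
   vertex 4.6 3.0 2.0
  endloop
 endfacet
 facet normal -0.075 0.347 -0.935
  outer loop
   vertex 2.4 2.6 1.1
   vertex 3.3 0.1 0.1
   vertex 0.5 3.0 1.4
  endloop
 endfacet
 facet normal 0.506 0.561 0.655
  outer loop
   vertex 3.1 1.9 4.1
   vertex 4.6 3.0 2.0
   vertex 0.4 3.4 4.9
  endloop
 endfacet
 facet normal 0.252 -0.061 0.966
  outer loop
   vertex 3.1 1.9 4.1
   vertex 0.4 3.4 4.9
   vertex 1.9 0.1 4.3
  endloop
 endfacet
 facet normal 0.806 -0.503 0.312
  outer loop
   vertex 3.1 1.9 4.1
   vertex 1.9 0.1 4.3
   vertex 4.6 3.0 2.0
  endloop
 endfacet
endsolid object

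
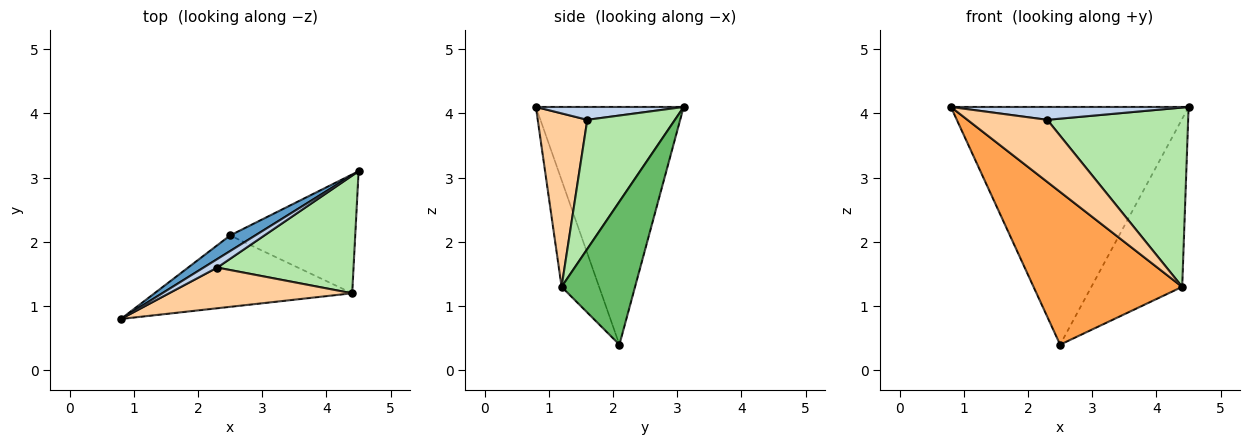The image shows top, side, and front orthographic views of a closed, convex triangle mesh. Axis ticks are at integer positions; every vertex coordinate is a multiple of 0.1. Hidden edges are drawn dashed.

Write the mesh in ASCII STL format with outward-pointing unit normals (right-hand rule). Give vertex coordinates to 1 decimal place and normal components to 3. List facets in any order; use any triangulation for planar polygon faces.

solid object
 facet normal -0.527 0.848 0.056
  outer loop
   vertex 2.5 2.1 0.4
   vertex 0.8 0.8 4.1
   vertex 4.5 3.1 4.1
  endloop
 endfacet
 facet normal 0.460 -0.740 0.490
  outer loop
   vertex 2.3 1.6 3.9
   vertex 4.5 3.1 4.1
   vertex 0.8 0.8 4.1
  endloop
 endfacet
 facet normal -0.223 -0.883 -0.413
  outer loop
   vertex 4.4 1.2 1.3
   vertex 0.8 0.8 4.1
   vertex 2.5 2.1 0.4
  endloop
 endfacet
 facet normal 0.461 -0.742 0.486
  outer loop
   vertex 4.4 1.2 1.3
   vertex 2.3 1.6 3.9
   vertex 0.8 0.8 4.1
  endloop
 endfacet
 facet normal 0.551 0.681 -0.482
  outer loop
   vertex 4.4 1.2 1.3
   vertex 2.5 2.1 0.4
   vertex 4.5 3.1 4.1
  endloop
 endfacet
 facet normal 0.461 -0.742 0.487
  outer loop
   vertex 4.4 1.2 1.3
   vertex 4.5 3.1 4.1
   vertex 2.3 1.6 3.9
  endloop
 endfacet
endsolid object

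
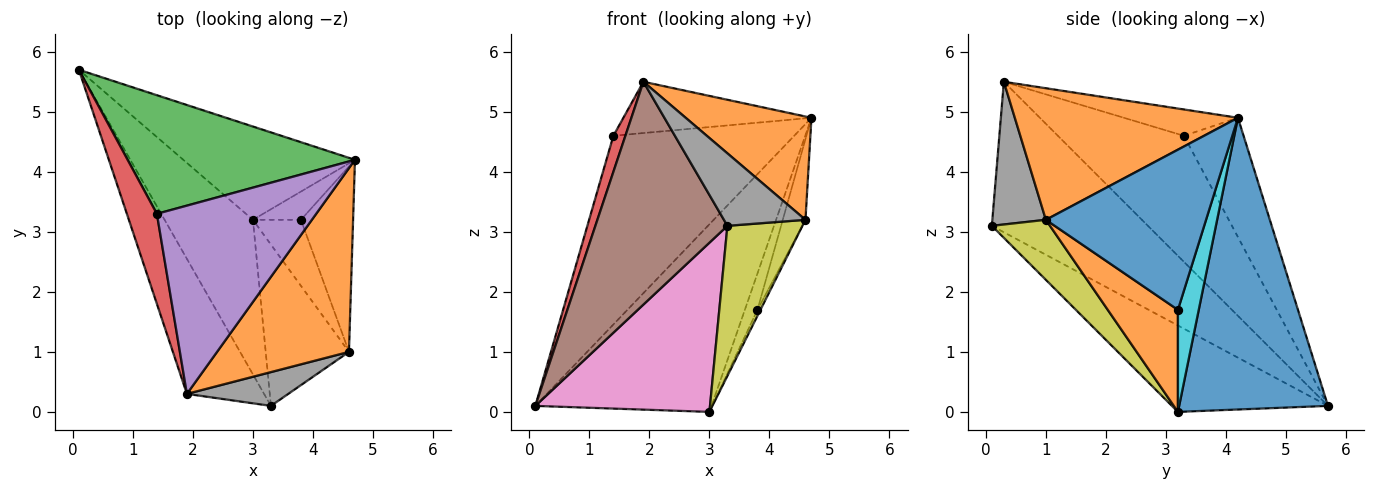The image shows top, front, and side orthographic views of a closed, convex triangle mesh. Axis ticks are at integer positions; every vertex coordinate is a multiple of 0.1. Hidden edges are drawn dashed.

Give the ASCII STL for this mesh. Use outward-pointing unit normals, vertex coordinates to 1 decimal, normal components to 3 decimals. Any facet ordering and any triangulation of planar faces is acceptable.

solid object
 facet normal 0.603 0.714 -0.355
  outer loop
   vertex 3.0 3.2 0.0
   vertex 0.1 5.7 0.1
   vertex 4.7 4.2 4.9
  endloop
 endfacet
 facet normal 0.656 -0.370 0.658
  outer loop
   vertex 4.6 1.0 3.2
   vertex 4.7 4.2 4.9
   vertex 1.9 0.3 5.5
  endloop
 endfacet
 facet normal -0.269 0.815 0.513
  outer loop
   vertex 1.4 3.3 4.6
   vertex 4.7 4.2 4.9
   vertex 0.1 5.7 0.1
  endloop
 endfacet
 facet normal -0.969 -0.092 0.231
  outer loop
   vertex 1.4 3.3 4.6
   vertex 0.1 5.7 0.1
   vertex 1.9 0.3 5.5
  endloop
 endfacet
 facet normal -0.157 0.260 0.953
  outer loop
   vertex 1.4 3.3 4.6
   vertex 1.9 0.3 5.5
   vertex 4.7 4.2 4.9
  endloop
 endfacet
 facet normal -0.711 -0.601 -0.365
  outer loop
   vertex 3.3 0.1 3.1
   vertex 1.9 0.3 5.5
   vertex 0.1 5.7 0.1
  endloop
 endfacet
 facet normal -0.551 -0.616 -0.563
  outer loop
   vertex 3.3 0.1 3.1
   vertex 0.1 5.7 0.1
   vertex 3.0 3.2 0.0
  endloop
 endfacet
 facet normal 0.511 -0.779 0.363
  outer loop
   vertex 3.3 0.1 3.1
   vertex 4.6 1.0 3.2
   vertex 1.9 0.3 5.5
  endloop
 endfacet
 facet normal 0.467 -0.602 -0.648
  outer loop
   vertex 3.3 0.1 3.1
   vertex 3.0 3.2 0.0
   vertex 4.6 1.0 3.2
  endloop
 endfacet
 facet normal 0.793 0.481 -0.373
  outer loop
   vertex 3.8 3.2 1.7
   vertex 3.0 3.2 0.0
   vertex 4.7 4.2 4.9
  endloop
 endfacet
 facet normal 0.942 0.134 -0.307
  outer loop
   vertex 3.8 3.2 1.7
   vertex 4.7 4.2 4.9
   vertex 4.6 1.0 3.2
  endloop
 endfacet
 facet normal 0.904 0.039 -0.425
  outer loop
   vertex 3.8 3.2 1.7
   vertex 4.6 1.0 3.2
   vertex 3.0 3.2 0.0
  endloop
 endfacet
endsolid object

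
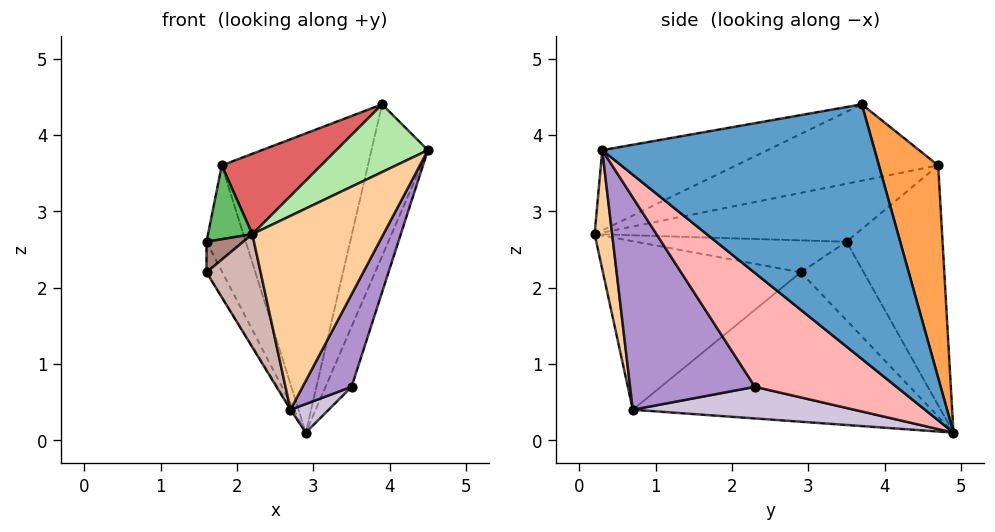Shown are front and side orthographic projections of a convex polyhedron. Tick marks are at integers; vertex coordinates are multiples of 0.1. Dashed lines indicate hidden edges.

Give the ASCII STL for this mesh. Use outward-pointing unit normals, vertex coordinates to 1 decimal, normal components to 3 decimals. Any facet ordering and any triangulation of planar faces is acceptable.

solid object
 facet normal 0.965 0.200 -0.169
  outer loop
   vertex 3.9 3.7 4.4
   vertex 4.5 0.3 3.8
   vertex 2.9 4.9 0.1
  endloop
 endfacet
 facet normal -0.894 0.366 -0.260
  outer loop
   vertex 1.8 4.7 3.6
   vertex 2.9 4.9 0.1
   vertex 1.6 3.5 2.6
  endloop
 endfacet
 facet normal 0.371 0.913 0.169
  outer loop
   vertex 1.8 4.7 3.6
   vertex 3.9 3.7 4.4
   vertex 2.9 4.9 0.1
  endloop
 endfacet
 facet normal 0.130 -0.974 -0.184
  outer loop
   vertex 2.2 0.2 2.7
   vertex 2.7 0.7 0.4
   vertex 4.5 0.3 3.8
  endloop
 endfacet
 facet normal -0.916 -0.155 0.370
  outer loop
   vertex 2.2 0.2 2.7
   vertex 1.8 4.7 3.6
   vertex 1.6 3.5 2.6
  endloop
 endfacet
 facet normal -0.412 -0.228 0.882
  outer loop
   vertex 2.2 0.2 2.7
   vertex 4.5 0.3 3.8
   vertex 3.9 3.7 4.4
  endloop
 endfacet
 facet normal -0.435 -0.214 0.875
  outer loop
   vertex 2.2 0.2 2.7
   vertex 3.9 3.7 4.4
   vertex 1.8 4.7 3.6
  endloop
 endfacet
 facet normal 0.964 0.177 -0.197
  outer loop
   vertex 3.5 2.3 0.7
   vertex 2.9 4.9 0.1
   vertex 4.5 0.3 3.8
  endloop
 endfacet
 facet normal 0.821 -0.322 -0.472
  outer loop
   vertex 3.5 2.3 0.7
   vertex 4.5 0.3 3.8
   vertex 2.7 0.7 0.4
  endloop
 endfacet
 facet normal 0.495 -0.085 -0.865
  outer loop
   vertex 3.5 2.3 0.7
   vertex 2.7 0.7 0.4
   vertex 2.9 4.9 0.1
  endloop
 endfacet
 facet normal -0.954 -0.166 0.249
  outer loop
   vertex 1.6 2.9 2.2
   vertex 2.2 0.2 2.7
   vertex 1.6 3.5 2.6
  endloop
 endfacet
 facet normal -0.932 -0.255 -0.258
  outer loop
   vertex 1.6 2.9 2.2
   vertex 2.7 0.7 0.4
   vertex 2.2 0.2 2.7
  endloop
 endfacet
 facet normal -0.910 0.230 -0.345
  outer loop
   vertex 1.6 2.9 2.2
   vertex 1.6 3.5 2.6
   vertex 2.9 4.9 0.1
  endloop
 endfacet
 facet normal -0.852 0.003 -0.524
  outer loop
   vertex 1.6 2.9 2.2
   vertex 2.9 4.9 0.1
   vertex 2.7 0.7 0.4
  endloop
 endfacet
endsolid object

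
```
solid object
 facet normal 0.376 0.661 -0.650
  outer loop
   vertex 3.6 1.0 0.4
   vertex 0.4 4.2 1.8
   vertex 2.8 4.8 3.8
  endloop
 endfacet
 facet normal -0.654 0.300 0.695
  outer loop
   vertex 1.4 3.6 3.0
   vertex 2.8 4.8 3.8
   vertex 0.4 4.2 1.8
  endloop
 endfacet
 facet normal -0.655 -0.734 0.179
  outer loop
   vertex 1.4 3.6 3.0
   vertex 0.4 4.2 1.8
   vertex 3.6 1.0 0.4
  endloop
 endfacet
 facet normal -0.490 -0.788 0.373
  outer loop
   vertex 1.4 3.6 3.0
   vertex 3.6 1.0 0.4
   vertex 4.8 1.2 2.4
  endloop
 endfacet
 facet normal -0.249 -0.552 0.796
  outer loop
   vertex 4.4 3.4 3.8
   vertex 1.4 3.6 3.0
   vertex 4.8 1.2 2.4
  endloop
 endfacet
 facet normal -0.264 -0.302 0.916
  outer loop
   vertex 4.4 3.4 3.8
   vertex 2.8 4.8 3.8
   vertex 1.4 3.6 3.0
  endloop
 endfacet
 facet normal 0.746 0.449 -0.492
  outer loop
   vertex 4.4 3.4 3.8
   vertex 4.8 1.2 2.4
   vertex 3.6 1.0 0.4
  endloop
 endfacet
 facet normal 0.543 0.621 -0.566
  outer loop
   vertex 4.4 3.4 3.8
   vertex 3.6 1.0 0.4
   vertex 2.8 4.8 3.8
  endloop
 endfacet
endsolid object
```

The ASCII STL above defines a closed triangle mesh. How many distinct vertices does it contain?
6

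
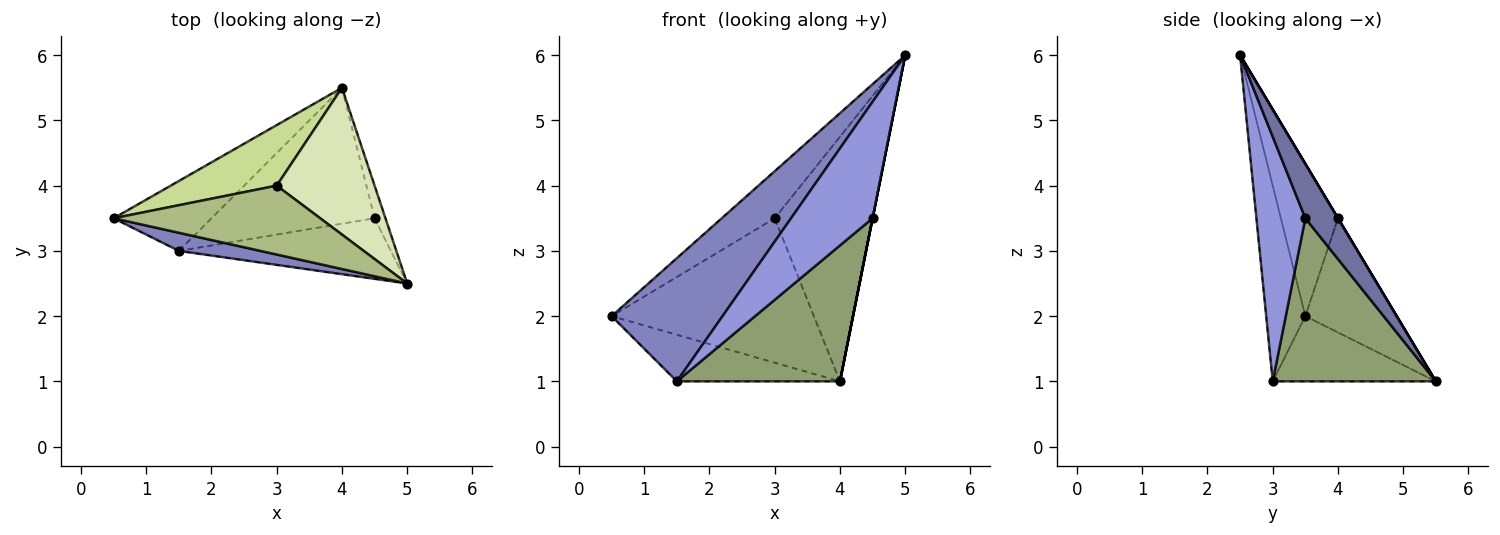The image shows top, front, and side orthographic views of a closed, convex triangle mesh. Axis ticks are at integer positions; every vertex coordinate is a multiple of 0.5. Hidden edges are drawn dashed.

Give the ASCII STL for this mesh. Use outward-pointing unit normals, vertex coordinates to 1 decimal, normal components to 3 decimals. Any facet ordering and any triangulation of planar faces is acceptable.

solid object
 facet normal 0.981 0.000 -0.196
  outer loop
   vertex 4.5 3.5 3.5
   vertex 4.0 5.5 1.0
   vertex 5.0 2.5 6.0
  endloop
 endfacet
 facet normal -0.330 -0.934 0.137
  outer loop
   vertex 1.5 3.0 1.0
   vertex 5.0 2.5 6.0
   vertex 0.5 3.5 2.0
  endloop
 endfacet
 facet normal 0.470 -0.783 -0.407
  outer loop
   vertex 1.5 3.0 1.0
   vertex 4.5 3.5 3.5
   vertex 5.0 2.5 6.0
  endloop
 endfacet
 facet normal -0.485 0.485 -0.728
  outer loop
   vertex 1.5 3.0 1.0
   vertex 0.5 3.5 2.0
   vertex 4.0 5.5 1.0
  endloop
 endfacet
 facet normal 0.577 -0.577 -0.577
  outer loop
   vertex 1.5 3.0 1.0
   vertex 4.0 5.5 1.0
   vertex 4.5 3.5 3.5
  endloop
 endfacet
 facet normal -0.520 0.482 0.705
  outer loop
   vertex 3.0 4.0 3.5
   vertex 0.5 3.5 2.0
   vertex 5.0 2.5 6.0
  endloop
 endfacet
 facet normal -0.384 0.851 0.357
  outer loop
   vertex 3.0 4.0 3.5
   vertex 4.0 5.5 1.0
   vertex 0.5 3.5 2.0
  endloop
 endfacet
 facet normal 0.000 0.857 0.514
  outer loop
   vertex 3.0 4.0 3.5
   vertex 5.0 2.5 6.0
   vertex 4.0 5.5 1.0
  endloop
 endfacet
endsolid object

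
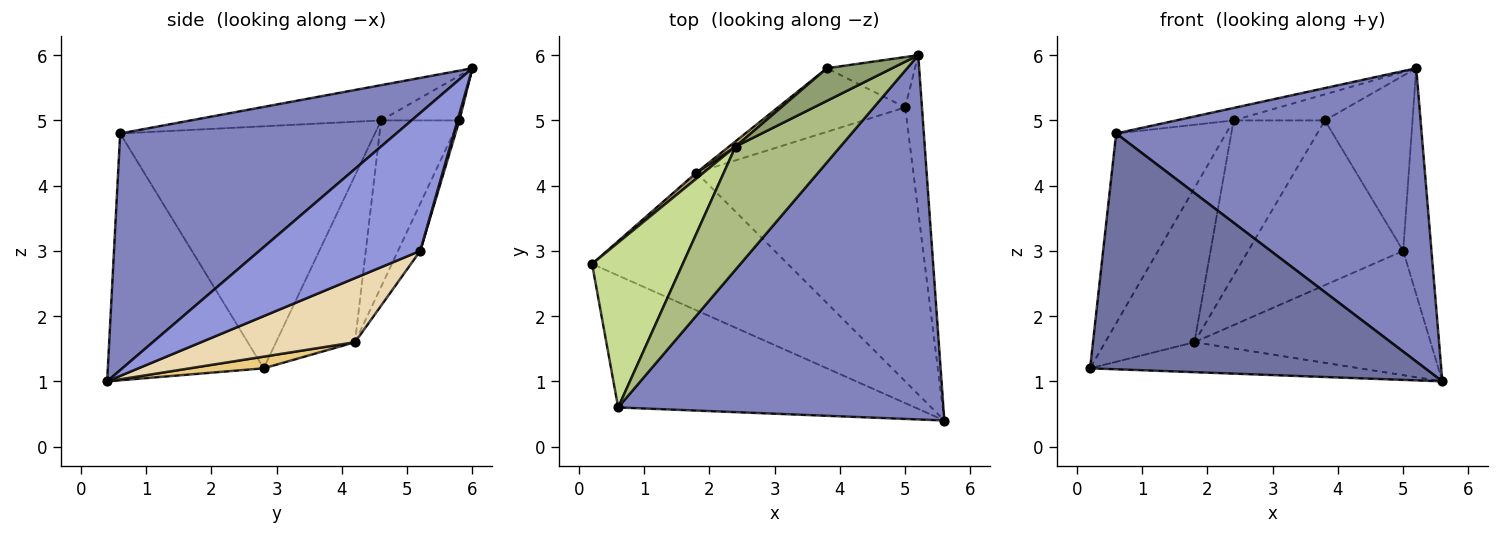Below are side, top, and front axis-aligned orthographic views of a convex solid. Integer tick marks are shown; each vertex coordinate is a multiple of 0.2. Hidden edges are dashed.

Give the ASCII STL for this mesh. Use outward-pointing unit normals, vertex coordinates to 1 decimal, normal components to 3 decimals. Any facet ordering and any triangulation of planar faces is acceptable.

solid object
 facet normal -0.376 -0.809 -0.452
  outer loop
   vertex 0.6 0.6 4.8
   vertex 0.2 2.8 1.2
   vertex 5.6 0.4 1.0
  endloop
 endfacet
 facet normal 0.493 -0.546 0.678
  outer loop
   vertex 0.6 0.6 4.8
   vertex 5.6 0.4 1.0
   vertex 5.2 6.0 5.8
  endloop
 endfacet
 facet normal 0.978 0.172 -0.119
  outer loop
   vertex 5.0 5.2 3.0
   vertex 5.2 6.0 5.8
   vertex 5.6 0.4 1.0
  endloop
 endfacet
 facet normal 0.020 0.961 -0.276
  outer loop
   vertex 5.0 5.2 3.0
   vertex 3.8 5.8 5.0
   vertex 5.2 6.0 5.8
  endloop
 endfacet
 facet normal -0.472 0.551 0.688
  outer loop
   vertex 2.4 4.6 5.0
   vertex 5.2 6.0 5.8
   vertex 3.8 5.8 5.0
  endloop
 endfacet
 facet normal -0.317 0.096 0.943
  outer loop
   vertex 2.4 4.6 5.0
   vertex 0.6 0.6 4.8
   vertex 5.2 6.0 5.8
  endloop
 endfacet
 facet normal -0.868 0.374 0.325
  outer loop
   vertex 2.4 4.6 5.0
   vertex 0.2 2.8 1.2
   vertex 0.6 0.6 4.8
  endloop
 endfacet
 facet normal -0.133 0.925 -0.357
  outer loop
   vertex 1.8 4.2 1.6
   vertex 3.8 5.8 5.0
   vertex 5.0 5.2 3.0
  endloop
 endfacet
 facet normal -0.662 0.749 0.029
  outer loop
   vertex 1.8 4.2 1.6
   vertex 0.2 2.8 1.2
   vertex 2.4 4.6 5.0
  endloop
 endfacet
 facet normal -0.651 0.759 0.026
  outer loop
   vertex 1.8 4.2 1.6
   vertex 2.4 4.6 5.0
   vertex 3.8 5.8 5.0
  endloop
 endfacet
 facet normal 0.058 0.212 -0.975
  outer loop
   vertex 1.8 4.2 1.6
   vertex 5.6 0.4 1.0
   vertex 0.2 2.8 1.2
  endloop
 endfacet
 facet normal 0.260 0.399 -0.879
  outer loop
   vertex 1.8 4.2 1.6
   vertex 5.0 5.2 3.0
   vertex 5.6 0.4 1.0
  endloop
 endfacet
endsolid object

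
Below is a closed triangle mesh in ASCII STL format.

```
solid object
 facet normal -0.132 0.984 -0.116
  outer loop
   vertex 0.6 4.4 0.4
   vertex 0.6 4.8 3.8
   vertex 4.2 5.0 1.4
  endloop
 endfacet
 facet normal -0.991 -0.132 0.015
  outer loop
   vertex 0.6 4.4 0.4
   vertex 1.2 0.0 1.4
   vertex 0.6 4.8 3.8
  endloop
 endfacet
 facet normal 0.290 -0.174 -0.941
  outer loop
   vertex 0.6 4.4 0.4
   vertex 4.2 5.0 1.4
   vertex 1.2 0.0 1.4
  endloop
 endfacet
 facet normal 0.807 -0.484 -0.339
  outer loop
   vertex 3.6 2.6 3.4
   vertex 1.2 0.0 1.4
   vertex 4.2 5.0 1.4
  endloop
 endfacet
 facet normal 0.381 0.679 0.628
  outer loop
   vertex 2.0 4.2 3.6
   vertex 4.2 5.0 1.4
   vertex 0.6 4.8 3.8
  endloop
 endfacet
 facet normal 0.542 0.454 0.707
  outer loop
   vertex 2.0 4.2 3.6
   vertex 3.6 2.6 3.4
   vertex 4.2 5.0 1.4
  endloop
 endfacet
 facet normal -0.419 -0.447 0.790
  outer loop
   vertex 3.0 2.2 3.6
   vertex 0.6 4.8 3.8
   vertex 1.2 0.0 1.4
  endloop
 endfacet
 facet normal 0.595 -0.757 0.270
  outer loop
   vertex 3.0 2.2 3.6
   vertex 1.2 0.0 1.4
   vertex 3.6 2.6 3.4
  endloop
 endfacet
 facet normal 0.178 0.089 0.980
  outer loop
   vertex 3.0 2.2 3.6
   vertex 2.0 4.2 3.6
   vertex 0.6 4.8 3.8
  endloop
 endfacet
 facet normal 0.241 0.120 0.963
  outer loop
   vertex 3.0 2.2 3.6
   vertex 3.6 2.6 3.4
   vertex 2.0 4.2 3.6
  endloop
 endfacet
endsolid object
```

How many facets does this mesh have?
10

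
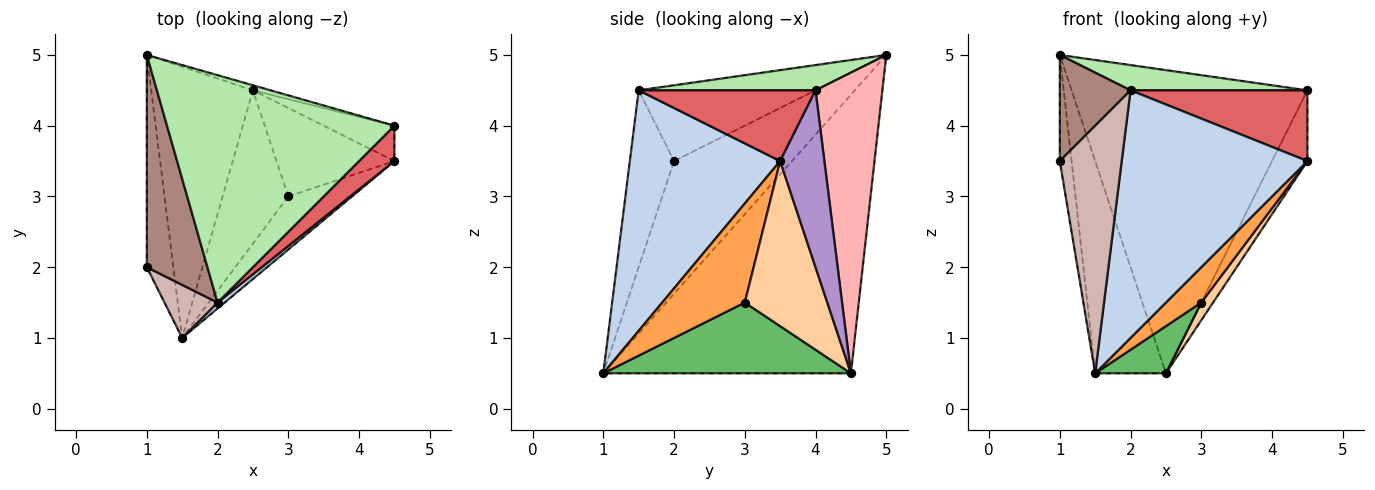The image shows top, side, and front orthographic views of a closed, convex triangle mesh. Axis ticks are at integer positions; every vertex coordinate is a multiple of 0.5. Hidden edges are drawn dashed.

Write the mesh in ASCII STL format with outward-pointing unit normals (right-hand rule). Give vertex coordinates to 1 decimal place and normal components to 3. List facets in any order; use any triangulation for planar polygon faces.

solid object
 facet normal -0.907 0.259 -0.331
  outer loop
   vertex 2.5 4.5 0.5
   vertex 1.5 1.0 0.5
   vertex 1.0 5.0 5.0
  endloop
 endfacet
 facet normal 0.629 -0.777 0.019
  outer loop
   vertex 2.0 1.5 4.5
   vertex 1.5 1.0 0.5
   vertex 4.5 3.5 3.5
  endloop
 endfacet
 facet normal 0.791 -0.339 -0.509
  outer loop
   vertex 3.0 3.0 1.5
   vertex 4.5 3.5 3.5
   vertex 1.5 1.0 0.5
  endloop
 endfacet
 facet normal 0.808 -0.115 -0.577
  outer loop
   vertex 3.0 3.0 1.5
   vertex 2.5 4.5 0.5
   vertex 4.5 3.5 3.5
  endloop
 endfacet
 facet normal 0.717 -0.205 -0.666
  outer loop
   vertex 3.0 3.0 1.5
   vertex 1.5 1.0 0.5
   vertex 2.5 4.5 0.5
  endloop
 endfacet
 facet normal 0.110 -0.110 0.988
  outer loop
   vertex 4.5 4.0 4.5
   vertex 1.0 5.0 5.0
   vertex 2.0 1.5 4.5
  endloop
 endfacet
 facet normal 0.667 -0.667 0.333
  outer loop
   vertex 4.5 4.0 4.5
   vertex 2.0 1.5 4.5
   vertex 4.5 3.5 3.5
  endloop
 endfacet
 facet normal 0.273 0.962 -0.016
  outer loop
   vertex 4.5 4.0 4.5
   vertex 2.5 4.5 0.5
   vertex 1.0 5.0 5.0
  endloop
 endfacet
 facet normal 0.745 0.596 -0.298
  outer loop
   vertex 4.5 4.0 4.5
   vertex 4.5 3.5 3.5
   vertex 2.5 4.5 0.5
  endloop
 endfacet
 facet normal -0.976 0.098 -0.195
  outer loop
   vertex 1.0 2.0 3.5
   vertex 1.0 5.0 5.0
   vertex 1.5 1.0 0.5
  endloop
 endfacet
 facet normal -0.745 -0.298 0.596
  outer loop
   vertex 1.0 2.0 3.5
   vertex 2.0 1.5 4.5
   vertex 1.0 5.0 5.0
  endloop
 endfacet
 facet normal -0.573 -0.802 0.172
  outer loop
   vertex 1.0 2.0 3.5
   vertex 1.5 1.0 0.5
   vertex 2.0 1.5 4.5
  endloop
 endfacet
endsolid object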